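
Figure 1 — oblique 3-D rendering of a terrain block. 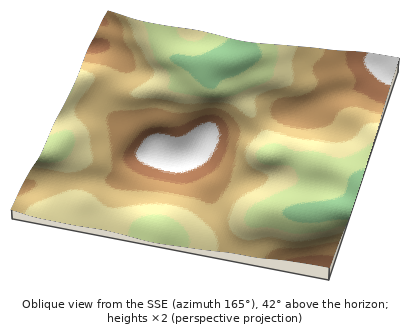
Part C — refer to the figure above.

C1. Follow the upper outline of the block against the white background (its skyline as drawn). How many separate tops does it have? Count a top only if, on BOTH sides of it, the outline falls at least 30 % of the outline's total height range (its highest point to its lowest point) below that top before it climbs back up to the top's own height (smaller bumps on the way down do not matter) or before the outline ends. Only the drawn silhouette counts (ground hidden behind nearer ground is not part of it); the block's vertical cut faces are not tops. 0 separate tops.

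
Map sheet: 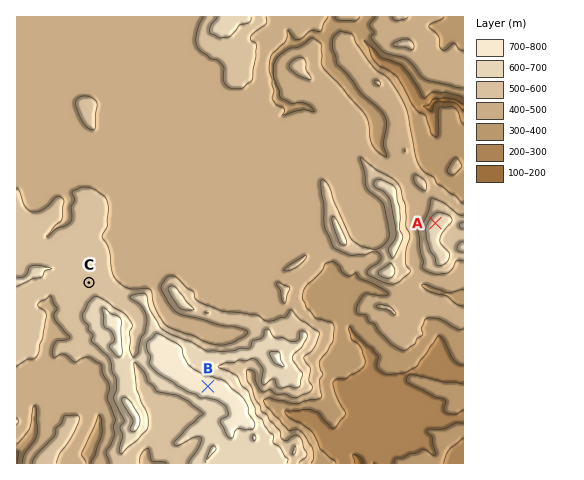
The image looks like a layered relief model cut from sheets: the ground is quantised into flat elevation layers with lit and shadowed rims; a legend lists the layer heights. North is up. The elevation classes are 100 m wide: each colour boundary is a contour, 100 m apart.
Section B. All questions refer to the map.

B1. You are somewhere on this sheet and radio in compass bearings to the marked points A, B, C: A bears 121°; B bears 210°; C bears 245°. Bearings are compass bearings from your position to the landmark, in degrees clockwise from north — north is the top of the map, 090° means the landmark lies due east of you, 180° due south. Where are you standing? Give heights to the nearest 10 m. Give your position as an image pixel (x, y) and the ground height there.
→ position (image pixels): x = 337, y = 165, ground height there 430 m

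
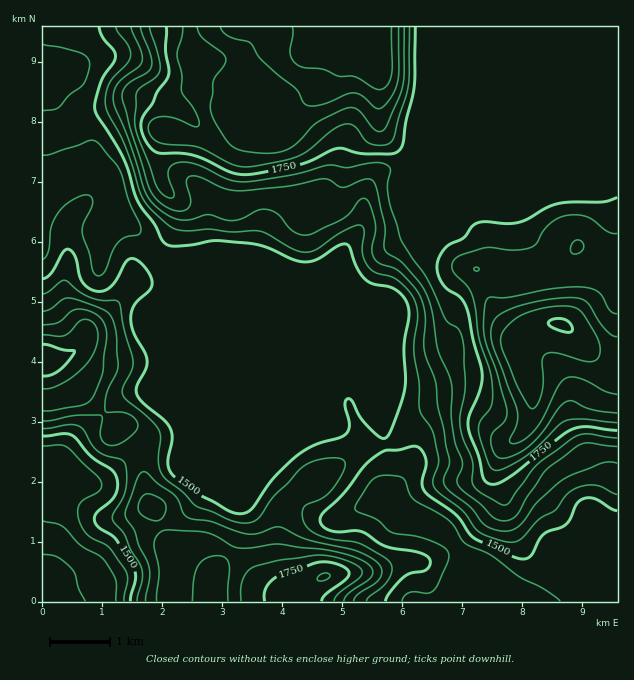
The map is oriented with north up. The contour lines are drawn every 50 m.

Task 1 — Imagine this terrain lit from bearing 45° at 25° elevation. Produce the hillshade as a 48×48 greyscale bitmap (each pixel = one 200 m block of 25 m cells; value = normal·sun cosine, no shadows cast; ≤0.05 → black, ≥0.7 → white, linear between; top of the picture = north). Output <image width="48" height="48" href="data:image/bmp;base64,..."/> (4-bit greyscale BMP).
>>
<image width="48" height="48" href="data:image/bmp;base64,Qk32BAAAAAAAAHYAAAAoAAAAMAAAADAAAAABAAQAAAAAAIAEAAATCwAAEwsAABAAAAAAAAAAAAAAABEREQAiIiIAMzMzAERERABVVVUAZmZmAHd3dwCIiIgAmZmZAKqqqgC7u7sAzMzMAN3d3QDu7u4A////AJiIdkRFeqmGZ4iZmIdmiIeJmZmHVWd4iZiIdkM1eqmGaIiZiIiImYeKmZh1VneImYiHZTIkeamHeZqqqszMyoiamYZEZ4iZmYh2VCEkeZh3mqu7zv//7Kq7qFM1eZmaqXdUQyJGiZmau7vN7//+3LvLhSI2iZmqmXZUQyNYmrvMzLvN7u3dy7upYhJGmYiZmHZVVURoq8ze25q8zLu7upmGISNXmHiZdndnd2V5vN3uuYmqqZqqmYdSESNomImYZYiJmGWL3u3LmImZiImZmHUhESR5mJmGVImZhlWd/9uZmIiIeJmZh2QyM0V5mZh1VZmHZEat/amZmYiImamYd2ZVVUVomYh2Z4h0M0esypmZmZmJqqqYd3ZVUyNWeIiId2ZCJGibupmZmZmZqqqpiHZUMhNWd3eHZUQzRnibupmZmZmZmqmZmHZDISV3eIdkM0Q0Z5q92pmZmZmZmYiamHZTI1iHeJdTIlVFeb3uuZmZmZmZmHiqmHZURXhleZdTNGZnms7rmZmZmZmZmImqmHZVVnZDaahlVnd5q7y5mZmZmZmZmImpiGZlVmQjeqh2ZneJqqqpmZmZmZmZmZmph2VVVlIUiqhmZ4iZq7uqmZmZmZmZmZmZh1RFZjAWmpdmeLuZq8zKmZmZmZmZmZmZh0RFZRA3mYZnmtyqvN3JmZmZmZmZmZmZh1RWZAFYiGZ6vMua3e25mZmZmZmZmZmZl1RFYxR4h3is3bmc7tyZmZmZmZmZmZmZmFM1YzaJmarO3Jm+/sqYmZmZmZmZmZmZh0EkU0iqu8zey5rf66mZmZmZmZmZmZmHdBAkVGmqu8zcupreyYmqmZmZmZmZmZhlQgA1RHmZmaq7qYm8qIm7mZmZmZiHeIdDMhNFVpmZmZmZmXi8qIq5iIiIiIZUZ4UzMzV3iaqqqpiJmWi7qJqnZnd2ZlM0Z3VEVWiImqu6qYiJqnirqZl1VVVUVURWeHZlVXiImaqqmIibu3iqmZdCI1ZVZmZ4iHdlRXiJmaqqmZq8u3iZmYUQFHd3h3eIiIh0NXiaqaqqmau8uomaqXIASal3d2d4d4h0RoqpmZmZmau7qZmZmVACm6dURFVmd3d1V6qZmZmZmZmZmZmZmEAFqnQiI0RVZmZmaJmZmZmZmZmZmYiIhiAFdjISRURFZmZlV4mZmZmZmZmZmXiIdBADQzNFZmZnd3ZUR5mZmZmZmZmZmZiIYwADVndmZniIiHZUarmZmZmZmZmZmamHUwAmq6dWeJqYiHZVi7qZmZmZmZmZmamHUhJpuoVYmqmHd3ZFm7qZmZmZmZmZmZmIUzV4h2Z5qZh2d3ZVirqZmZmZmZmZmZmYZFeId2eIiYdmd3ZVi8uZmZmZmZmZmZmYdnmYZniIiHVWd3ZWnNyZmZmZmZmZmZmYd4h1RXiIh2Vnd3dnreyZmZmZmZmZmZiIdmUyNnh2d2Z4iIh4vuyZmZmZmZmZmYiHZUMiVnZWd3eIiIiJvuyZmZmZmZmZmYh3ZEIkZmVWeIeIiIiJvuyZmZmZmZmZmQ=="/>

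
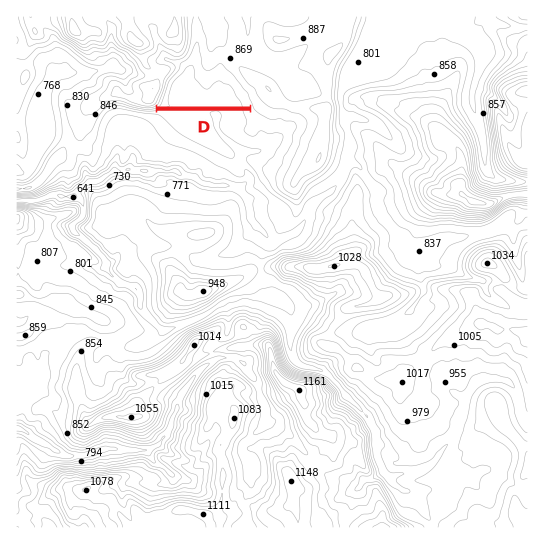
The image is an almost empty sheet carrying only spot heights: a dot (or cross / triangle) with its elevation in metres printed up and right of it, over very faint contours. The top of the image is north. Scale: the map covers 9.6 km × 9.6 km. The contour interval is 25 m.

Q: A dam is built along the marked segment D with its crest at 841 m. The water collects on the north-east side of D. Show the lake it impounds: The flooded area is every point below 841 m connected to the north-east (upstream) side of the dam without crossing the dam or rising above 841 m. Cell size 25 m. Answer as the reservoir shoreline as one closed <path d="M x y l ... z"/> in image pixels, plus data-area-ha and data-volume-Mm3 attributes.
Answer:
<path d="M195 52l-14 14-1 5-11 11-5 16 0 4-3 4 88 1 0-2-4-10-16-20-10-6-8 7-5 1-6-6-1-14-4-5z" data-area-ha="94" data-volume-Mm3="19.22"/>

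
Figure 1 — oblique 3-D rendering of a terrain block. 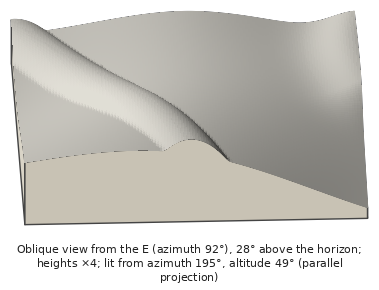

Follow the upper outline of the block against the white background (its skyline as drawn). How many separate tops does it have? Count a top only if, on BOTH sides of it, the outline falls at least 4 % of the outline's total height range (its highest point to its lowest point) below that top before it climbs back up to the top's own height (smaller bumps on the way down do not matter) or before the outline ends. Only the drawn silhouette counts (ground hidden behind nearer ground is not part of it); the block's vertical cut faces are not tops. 2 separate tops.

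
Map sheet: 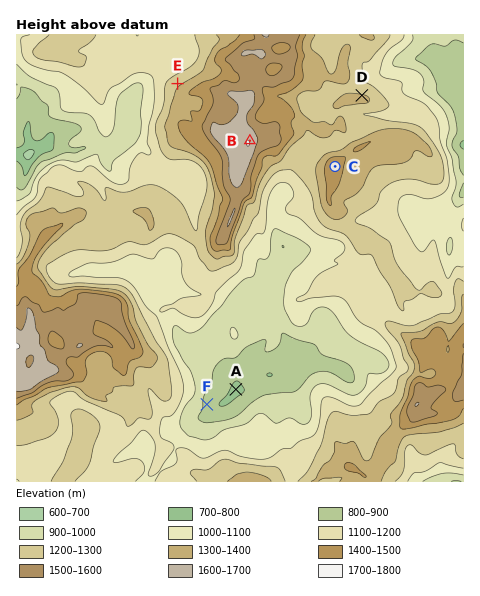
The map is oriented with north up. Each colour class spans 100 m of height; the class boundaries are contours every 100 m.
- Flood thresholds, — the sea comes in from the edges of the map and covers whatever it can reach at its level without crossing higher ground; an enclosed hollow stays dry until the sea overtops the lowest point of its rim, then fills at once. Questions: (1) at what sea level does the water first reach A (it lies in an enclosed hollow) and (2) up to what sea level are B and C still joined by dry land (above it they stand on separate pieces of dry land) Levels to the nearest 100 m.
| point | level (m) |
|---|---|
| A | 1100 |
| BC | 1300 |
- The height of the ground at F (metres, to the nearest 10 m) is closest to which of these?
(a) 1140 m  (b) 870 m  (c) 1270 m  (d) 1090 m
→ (b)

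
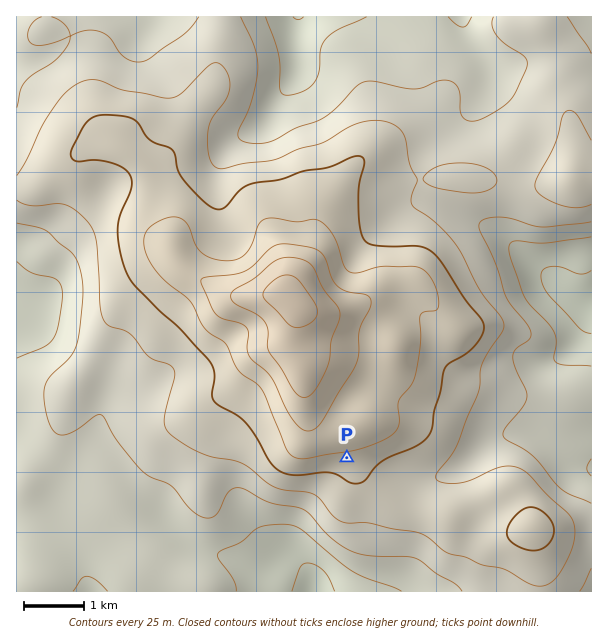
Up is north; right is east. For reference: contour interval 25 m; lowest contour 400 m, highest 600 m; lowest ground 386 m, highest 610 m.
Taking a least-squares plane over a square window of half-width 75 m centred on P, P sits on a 4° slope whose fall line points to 175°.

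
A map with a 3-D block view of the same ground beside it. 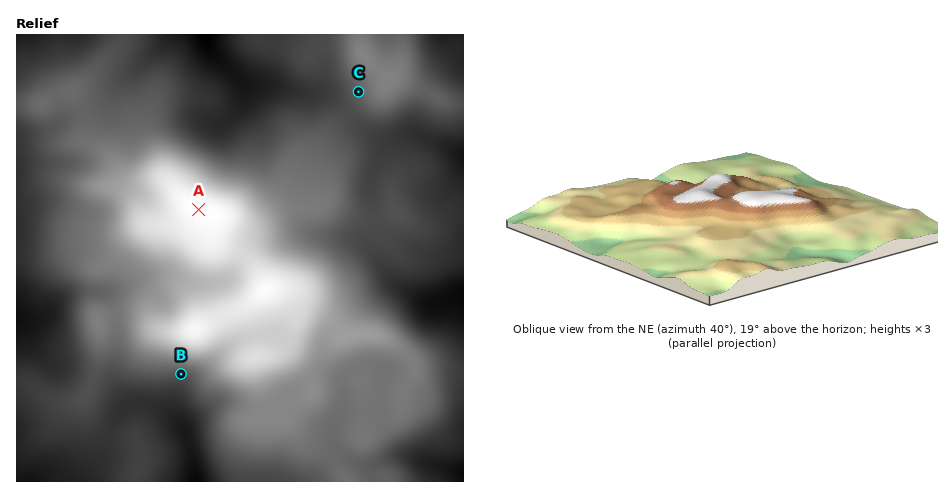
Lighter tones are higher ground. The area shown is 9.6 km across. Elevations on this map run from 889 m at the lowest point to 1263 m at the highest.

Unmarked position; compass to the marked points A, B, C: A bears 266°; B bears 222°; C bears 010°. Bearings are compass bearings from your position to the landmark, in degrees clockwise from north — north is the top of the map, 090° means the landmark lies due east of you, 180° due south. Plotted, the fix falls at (339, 199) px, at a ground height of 1050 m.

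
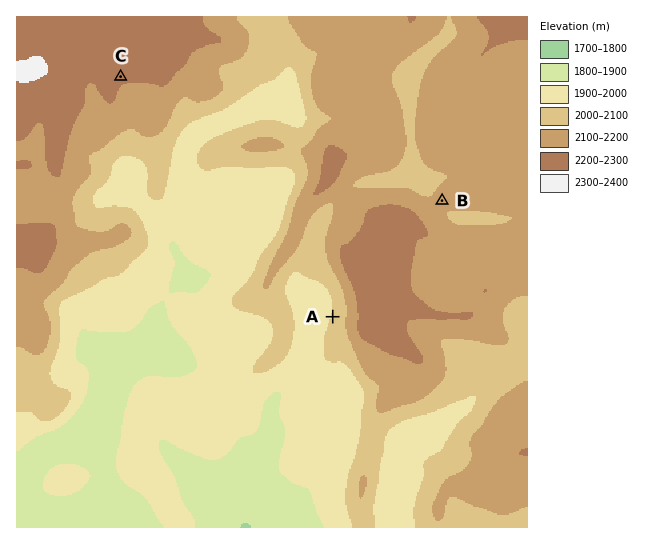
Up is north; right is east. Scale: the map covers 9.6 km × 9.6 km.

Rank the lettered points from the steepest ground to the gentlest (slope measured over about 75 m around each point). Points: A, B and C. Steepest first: A C B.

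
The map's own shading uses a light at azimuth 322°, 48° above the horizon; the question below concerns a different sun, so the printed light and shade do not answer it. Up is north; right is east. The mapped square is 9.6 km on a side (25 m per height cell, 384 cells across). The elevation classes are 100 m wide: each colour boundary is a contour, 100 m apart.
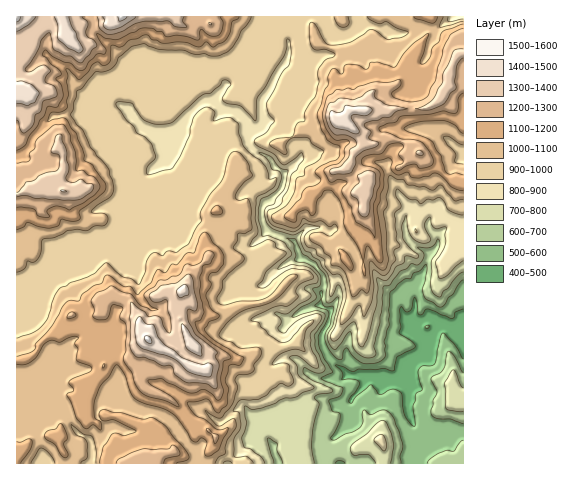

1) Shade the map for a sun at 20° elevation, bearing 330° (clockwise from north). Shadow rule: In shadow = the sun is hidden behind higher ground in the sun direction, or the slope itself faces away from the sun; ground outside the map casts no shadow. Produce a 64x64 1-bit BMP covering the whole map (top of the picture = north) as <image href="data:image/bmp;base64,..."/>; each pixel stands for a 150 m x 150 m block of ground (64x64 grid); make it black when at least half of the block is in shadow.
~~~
<image width="64" height="64" href="data:image/bmp;base64,Qk0+AgAAAAAAAD4AAAAoAAAAQAAAAEAAAAABAAEAAAAAAAACAAATCwAAEwsAAAIAAAAAAAAA////AAAAAADwIAePAAAGAGAAAA+AAAYAIAAAD8AAAAAAIAAH4AAAAAAgAAPgAAAAAAAAAcAAAAQAAAAP+AAADwAADDf8AAADAAAcd/gOAAAAADj/3H8AAAAAAH8B8YAAABgAf4AIDAAADABP4D7+AAAEBA+Q8fwAIAAcB8iP+QAAADgAB59zwAAAMAABPxvAAAAAAAB/PAABAAAAAHu+EAAEAD4GO79RAAwAf/cZv+QADABh/8m//wAEGGA//L//AAAIEAb8/8cAAAA4A/S/xwAAAAQB9D/HAAAAPhD2P+MAAAAeHAY/4wAAABAPMC/gAAAACAfwL/AAAAAAAeAOMAIAAADjoA/wD/wAAGfADwAP/AAAP/AfCB/8AAA38B8gA/wAAHCAPwDH/AAAMAA/AJ/8AAA4AD5ZB/wAADwAPvkAGAAADA4f+AAAAAAUBx/4AQAAAAIHj/AAgAAAAwD9sAAAAAALgPxAAAAAABiAfABgAAAAAA88A2AAAAAAB8AOcAAAAKAHH/44gAAAIAA//j+AAAAAAH//P4AAAwAAA/8fjAAAAAAADR8+ABgQAAAHAH4AABAABwMDf3gACAAAAA/++AAIAAAAQf/8EAAAAABz////BAAAADn///8CAAAAGBf//wAAAAAYB///AAAAAFgP+54AAAAQwCf8BYAAAAhAAfgDgAAADA=="/>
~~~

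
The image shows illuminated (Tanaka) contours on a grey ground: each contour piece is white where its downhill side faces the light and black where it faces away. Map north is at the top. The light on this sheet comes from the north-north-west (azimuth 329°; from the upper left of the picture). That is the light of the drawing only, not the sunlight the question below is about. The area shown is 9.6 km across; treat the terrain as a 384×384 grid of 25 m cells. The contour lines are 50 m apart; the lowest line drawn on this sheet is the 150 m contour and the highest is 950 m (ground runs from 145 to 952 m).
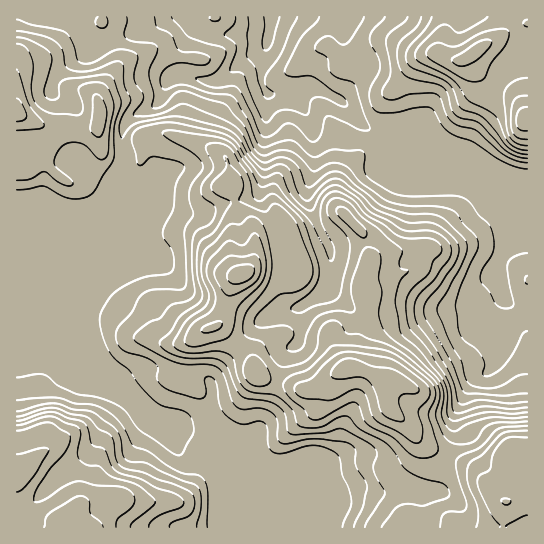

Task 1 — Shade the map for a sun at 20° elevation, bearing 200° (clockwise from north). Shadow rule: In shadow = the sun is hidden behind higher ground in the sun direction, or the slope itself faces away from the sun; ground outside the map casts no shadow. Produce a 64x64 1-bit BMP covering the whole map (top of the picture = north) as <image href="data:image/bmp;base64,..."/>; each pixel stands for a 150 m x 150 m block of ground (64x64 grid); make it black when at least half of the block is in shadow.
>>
<image width="64" height="64" href="data:image/bmp;base64,Qk0+AgAAAAAAAD4AAAAoAAAAQAAAAEAAAAABAAEAAAAAAAACAAATCwAAEwsAAAIAAAAAAAAA////AAAAAAAAAAAAAAAAAAAAAAAAAAAAAAAAAAAAAAAAAAAAAAAAAAAAAAAAAAAAAAcMAAAAAAAADxwAAAAAAAAPGAAAAAAAAAYAAAAAAAAAAAAAAAAAAAAAAAAAAAAAAAAAAAAAAACAAAAAAAAAB/+AAAAAAAAf/8AAAAAAAD9/wAAAAAAAPz/AAAAAAAB/D4AAAAAADH8GAAAAAAA+AQAAAAAAAH4AAAAAAAAA/gAAAAAAACP+AAAAAAAAf/4AAAAAAAAj/gAAAAAAAAD8AAAAAAAAADgAAAAAAAAAAAAAAAAAAAAAAAAAAAAAAAAAAAAAAAAAAAAAAAAAAAAAAAAAAAAAAAAAAAAAAAAAAAAAAAAAAAAAAAAAAAAAAAAAAAAAAAAAAAAAAAAAAAGGAAAAAAAAAw4AAAAAABAfAAAAAAAAOD8AAAAAAAB4f4AAAAAAAHj/AAAAAAAAeP8AAAAAAAAA/gAAAAAABgD4AAAAAAAOAHAAAAAAAB5AAAAAAAAAPwAAAAAAAAD/AAAAAAAAA/8AAAAAAAH//wAAAAAAAf/+AAAAAAAA8B4AAAAAAAAADAAAAAAAAAfAAAAAAAAAD4AAAAAAAcAAAAAAAAAAwAAAAAAAAAAAAAAAAAAAAAAAAAAAAAAAAAAAAAAAAMAAAAAAAAAAwAAAAAAAAAAAAAAAAAAAAA=="/>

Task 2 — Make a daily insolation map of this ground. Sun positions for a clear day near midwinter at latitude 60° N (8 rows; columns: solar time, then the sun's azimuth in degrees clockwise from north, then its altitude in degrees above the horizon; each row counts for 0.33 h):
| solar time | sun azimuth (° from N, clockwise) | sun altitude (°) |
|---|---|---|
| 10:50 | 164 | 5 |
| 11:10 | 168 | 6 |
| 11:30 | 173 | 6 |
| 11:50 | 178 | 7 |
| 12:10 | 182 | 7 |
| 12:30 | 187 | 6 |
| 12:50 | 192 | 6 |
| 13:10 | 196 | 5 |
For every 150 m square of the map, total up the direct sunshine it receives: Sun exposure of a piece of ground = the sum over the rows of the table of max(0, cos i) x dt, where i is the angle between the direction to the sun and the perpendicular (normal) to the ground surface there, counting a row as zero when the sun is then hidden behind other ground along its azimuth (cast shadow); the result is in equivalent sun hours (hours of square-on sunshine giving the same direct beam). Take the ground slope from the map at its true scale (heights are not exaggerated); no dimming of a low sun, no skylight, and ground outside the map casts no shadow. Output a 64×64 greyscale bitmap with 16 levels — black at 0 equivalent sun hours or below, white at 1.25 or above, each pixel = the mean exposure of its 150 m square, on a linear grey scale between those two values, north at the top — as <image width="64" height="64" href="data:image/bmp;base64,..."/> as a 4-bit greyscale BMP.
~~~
<image width="64" height="64" href="data:image/bmp;base64,Qk12CAAAAAAAAHYAAAAoAAAAQAAAAEAAAAABAAQAAAAAAAAIAAATCwAAEwsAABAAAAAAAAAAAAAAABEREQAiIiIAMzMzAERERABVVVUAZmZmAHd3dwCIiIgAmZmZAKqqqgC7u7sAzMzMAN3d3QDu7u4A////ACIjM0QyEkVmZVZmUzMzMzMzMzMzIREREiIjMhESNEVEMhEjREITeJmaqql1MzMzMzMzMzMRAAARESMhAANGiHZTAAAjQ0V3d4iZh1QzMzMzMzMzMyEREQAAEQAAJGd3d3UQAAEiIjQzIiIhIzMzMzMzMzMzMzIRAAARAAFndjI1h0EAAAAAAAAAAAACMzMzMzMzMzNUMiMyETMhFXdTEBKJdBAAAAAAAAAAAAEjMzMzMzMzNFVEV3ZVZlRWZSABEliXMQAAAAAAAAAAACMzMzMzMzM0RWZ2VWd2ZmUyACMzE2hzEAAAAAAAAAABNDMzMzMzMzRFVUIkV3dmUxACREQAJocwAAAAAAAAAAI0MzM1d1QzRVQzIiR4mGUxAANVRAADZ3IAAAAAAAAAEjMzM0eruXeJdURFZ5qXUgAAACREEBETVRAAAAAAAAASMzMzRXve7duoiZmaqHUgAAAAAREBIhATMAAAAAAAABI0RWVDR7//+6q83cunUxAAAAAAAAAAAAAAAAAAAAABI0Vnh2Q0e+/rmavN3JYyEAAAAAAAAAAAAAAAAAAAABI0RXiYh2RWisy4d5qoQhEQAAAAAAAAAAAAAAAAAAABI0VFeJqqmHdnnMllZ2MSRUAAAAAAAAAAAAAAAAAAABRWdURorNy7u5dpuoZVMjaJggAAAAAAAAAAAAAAAAACVndlRFi+/bqqmHeKl2VFaIdSAAAAAAAAAAAAAAAAACRWVUM0aL3bdTIkZ4mpdVVUIQAAAAAAAAAAAAAAAAABMzMzNFZ4mYUgAAE3ialjIhAAAAAAAAAAAAAAAAAAABIiNGZ4mYZDIQAAAAJXdSAAAAAAAAAAAAAQAAAAAAACREV6ze7clBAAAAAAAAEQAAAAAAAAAAAAABEAAAAAACV4m97//+yVEAAAAAAAAAAAAAAAAAAAAAAAEQAAAAACV4mpmazd24UQAQAAAAAAAAAAAAAAAAAAAAERAAAAASNEVUIRJIq7hAABIQAAAAAAAAAAAAAAAAAAAREAAAABIiEREAABNomEEAARAAAAAAAAAAAAAAAAAAABEQAAABIiEAAQAAAAE1UwAAAAAAAAAAAAAAAAAAAAAAAREAABIiEQAREQAAAAJWMQAAAAAAAAAAAAAAAAAAAAABEQAAESIhERERAAAAFGiHQxAAAAAAAAAAAAAAAAAAABEQAAAREiIhEQAAAABHiphlVSAAAAAAAAAAAAAAAAARMhERERESIRAAAAAAA3m8ynVYhAAAAAAAABEhEQAAABEyEREiISIhAAAAAAA5iK3bdTRnIAAAAAABIzMiEAAAESIiMzIiIiIQAAAAAmZDR5hkMjUwAAAREAEkVEIgAAEREiMzIiIjMzIQAAATMQAAE0QzMhAAABIhESI1VCEAARACIiIiIjMzMzIAASMQAAABIzQxAAABEjMiIjVUMhARAAIiMzIiIzMzMzIiMgAAAAASMyAAABIREiIjRDMiIREAAzMzMzISMzMzMzMxAAAAARIzEAEhJDIQAAARAAERERADMzMzMyEiMzMzMyAAAAAAEjMQAjV3UgAAAAAAAAERERMzMzMzMiMzIiIiEAAAAAATRBADaZUQAAAAAAAAABERIzMzNDMzMzMiIhEQAAAAABVRAASaUAAAAAAAAAABEREjMzRWZUMjMzIiIiIAAAAAAhAAA1MAAAAAAAAAABERESRERWiZhTIzMyIjNDIQAAAAAAABAAAAAAAAAAAAERESJ3Znmql2MjMzMjIzVlMAAAAAAAAAAAAAAAAAAAASIiIrupqpdmZCJEMzIhEkRCAAAAAAAAAAAAAAAAAAARIiIiu6qGISRmMkVDMhAAAAEAAAAAAAAAAAAAAAAAABEiIzNmZkEBNHhSRUQzIQAAAAAAAAAAAAAAAAAAAAABEiNFeVRVMRM1iXM1RFVEMyIQAAAAAAAAAAAAAAAAAAESNYv/M0VVQ1eHQzRVZ3d2UxAAAAAAAAAAAAAAAAAAEiRYv/8SNGeIiGQkVmZ3d1MQAAAAAAAAAAAAAAAAAAAjRXrf/0RVV6qYZDNFZ3ZDEAAAAAAAAAAAAAAAAAAAEkVnms3+mYZEVVZlMAAiIQAAAAAAAAAAAAAAAAAAAAATV4mamKvKYxEAA1ViAAAAAAAAAAAAAAAAAAAAAAAAASSKu7p0V3MAAAACNYYAAAAAAAAAAAAAAAAAAAAAABESNYrNuGMhEAAAACMiVzAAAAAAAAAAAAAAAAAAAAE0RERFabyXUwAAAAADUxESIAAAAAAAAAAAAAAAAAAAFFZnd3VXiHZSAAEAADQxABAAAAAAAAAAAAAAAAAAAAABNXiJmIh2VTEAEiEBEAAAEQAAAAAAAAAAAAAAAAAAAAADaJrNynZUMQAjMyAAAAATIAAAAAAAAAAAAAAAAAAAABN6ve/rhlQyECI0QQAAAAMyAAAAAAAAAAAAABEQAAERJIvO7bqYZDIhIiMyAAAAASMQAAAAAAAAAAAAERAAEiJEV5qnRGiGQiIBABEAAAAAARAAAAAAAAAAAAAREQAjNEMRIiAAFIhjMwAAAAAAAAAAAAAAAAAAAAAAAAERABI0MQAAAAAAJWQzAAAAAAAAAAAAAAAAAAAAAAAAAAAAESIQAAAAAAAAFEQAAAAAAAEQAAAAAAAAAAAAAAAAABEAAAAAAAAAAAABNQAAABEAEiIiEQAAAAAAAAAAAAABIhEQAAAAAAAAAAAS"/>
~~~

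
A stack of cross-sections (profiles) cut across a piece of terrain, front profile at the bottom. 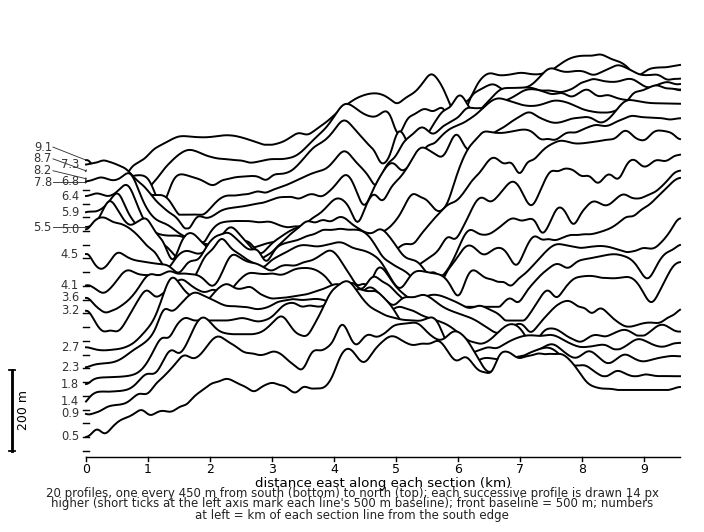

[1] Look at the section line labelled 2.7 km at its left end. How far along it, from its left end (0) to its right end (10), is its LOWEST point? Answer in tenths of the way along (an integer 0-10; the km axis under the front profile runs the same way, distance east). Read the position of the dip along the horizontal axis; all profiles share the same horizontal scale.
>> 0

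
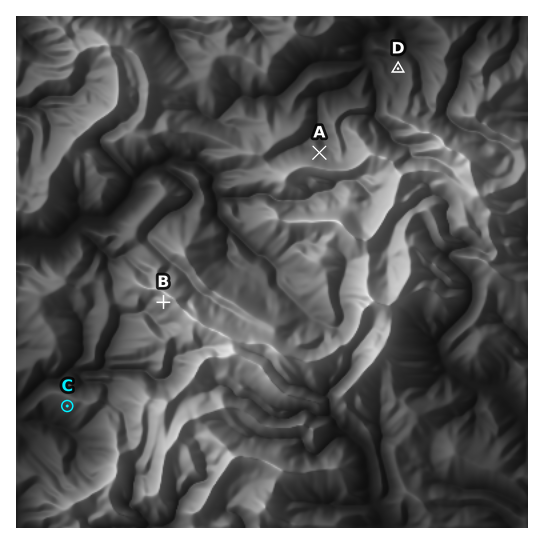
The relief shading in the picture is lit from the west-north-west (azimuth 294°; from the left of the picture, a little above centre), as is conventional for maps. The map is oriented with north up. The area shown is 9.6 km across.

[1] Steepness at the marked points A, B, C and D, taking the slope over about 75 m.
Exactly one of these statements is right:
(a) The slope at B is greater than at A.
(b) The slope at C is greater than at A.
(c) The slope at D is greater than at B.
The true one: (a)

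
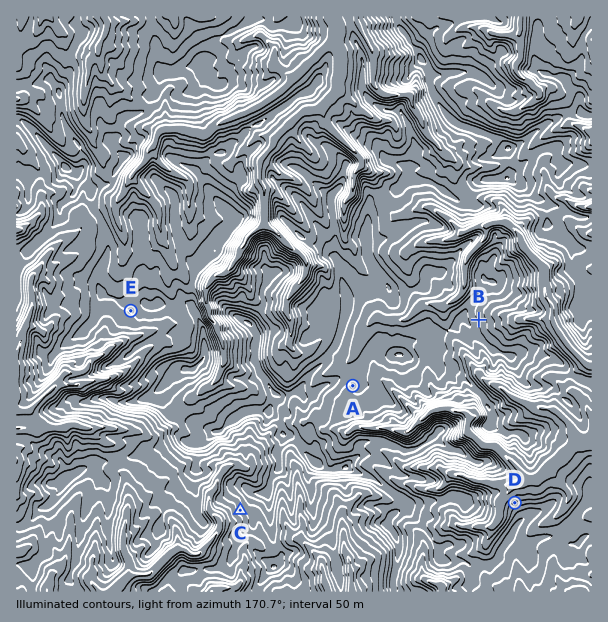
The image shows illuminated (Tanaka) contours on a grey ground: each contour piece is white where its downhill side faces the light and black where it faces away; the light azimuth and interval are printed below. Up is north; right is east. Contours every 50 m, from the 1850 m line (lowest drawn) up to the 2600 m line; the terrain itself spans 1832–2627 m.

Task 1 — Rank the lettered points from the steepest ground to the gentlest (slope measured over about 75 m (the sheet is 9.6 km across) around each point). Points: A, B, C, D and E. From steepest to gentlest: D C B E A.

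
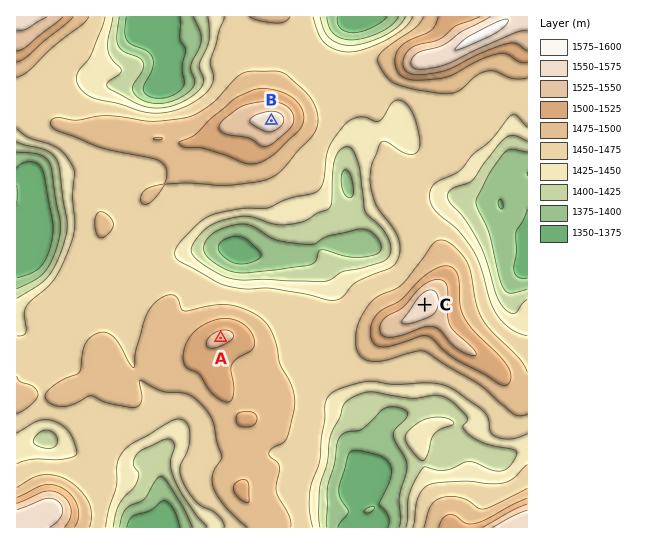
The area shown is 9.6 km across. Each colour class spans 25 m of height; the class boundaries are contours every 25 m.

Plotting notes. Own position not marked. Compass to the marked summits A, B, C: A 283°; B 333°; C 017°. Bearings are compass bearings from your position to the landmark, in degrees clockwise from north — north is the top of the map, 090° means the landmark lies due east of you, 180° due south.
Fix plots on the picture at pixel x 402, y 379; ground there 1455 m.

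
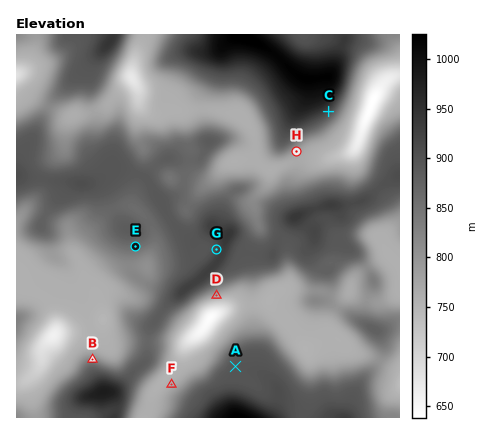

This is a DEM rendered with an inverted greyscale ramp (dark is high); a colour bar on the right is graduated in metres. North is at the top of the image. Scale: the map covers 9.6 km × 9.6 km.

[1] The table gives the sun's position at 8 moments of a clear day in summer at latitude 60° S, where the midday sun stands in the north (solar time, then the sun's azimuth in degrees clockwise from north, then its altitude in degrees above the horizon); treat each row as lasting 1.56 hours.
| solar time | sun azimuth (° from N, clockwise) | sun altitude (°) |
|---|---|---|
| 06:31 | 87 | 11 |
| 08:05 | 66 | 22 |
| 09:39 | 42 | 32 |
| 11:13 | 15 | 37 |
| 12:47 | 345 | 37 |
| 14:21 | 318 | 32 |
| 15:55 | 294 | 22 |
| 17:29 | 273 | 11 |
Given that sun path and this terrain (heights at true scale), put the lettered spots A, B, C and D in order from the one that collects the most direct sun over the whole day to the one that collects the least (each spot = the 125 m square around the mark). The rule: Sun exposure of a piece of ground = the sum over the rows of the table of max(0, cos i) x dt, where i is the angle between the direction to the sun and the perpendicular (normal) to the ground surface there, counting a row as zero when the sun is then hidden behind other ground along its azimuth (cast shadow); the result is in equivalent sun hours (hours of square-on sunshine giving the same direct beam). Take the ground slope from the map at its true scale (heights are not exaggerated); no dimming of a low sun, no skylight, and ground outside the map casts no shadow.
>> B > A > C > D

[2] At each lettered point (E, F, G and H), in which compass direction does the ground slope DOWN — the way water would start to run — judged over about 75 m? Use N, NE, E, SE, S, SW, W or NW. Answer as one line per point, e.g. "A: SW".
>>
E: S
F: NW
G: W
H: SE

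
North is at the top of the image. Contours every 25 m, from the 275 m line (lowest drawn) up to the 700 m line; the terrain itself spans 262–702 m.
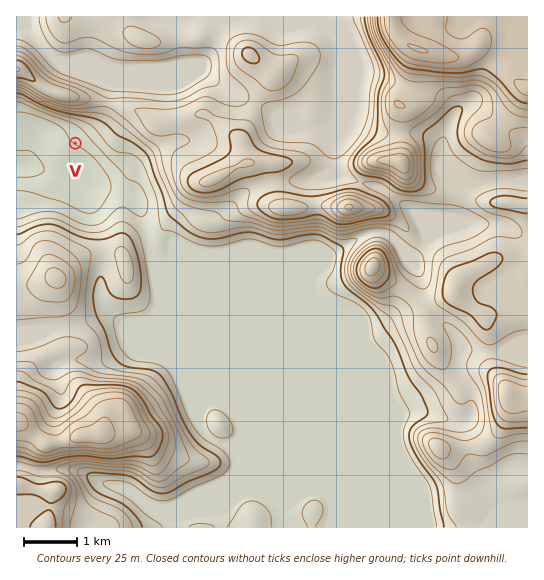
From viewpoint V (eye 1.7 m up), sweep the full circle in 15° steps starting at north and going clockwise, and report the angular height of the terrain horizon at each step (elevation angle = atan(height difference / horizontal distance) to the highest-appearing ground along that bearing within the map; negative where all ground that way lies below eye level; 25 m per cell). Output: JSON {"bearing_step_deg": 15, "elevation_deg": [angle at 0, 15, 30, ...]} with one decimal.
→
{"bearing_step_deg": 15, "elevation_deg": [12.3, 10.7, 8.8, 7.5, 7.1, 6.4, 4.8, 5.1, 2.9, 1.2, 2.1, 2.5, 3.4, 3.9, 2.5, 0.2, -1.3, -1.8, -1.2, -0.8, 0.1, 5.2, 9.7, 12.2]}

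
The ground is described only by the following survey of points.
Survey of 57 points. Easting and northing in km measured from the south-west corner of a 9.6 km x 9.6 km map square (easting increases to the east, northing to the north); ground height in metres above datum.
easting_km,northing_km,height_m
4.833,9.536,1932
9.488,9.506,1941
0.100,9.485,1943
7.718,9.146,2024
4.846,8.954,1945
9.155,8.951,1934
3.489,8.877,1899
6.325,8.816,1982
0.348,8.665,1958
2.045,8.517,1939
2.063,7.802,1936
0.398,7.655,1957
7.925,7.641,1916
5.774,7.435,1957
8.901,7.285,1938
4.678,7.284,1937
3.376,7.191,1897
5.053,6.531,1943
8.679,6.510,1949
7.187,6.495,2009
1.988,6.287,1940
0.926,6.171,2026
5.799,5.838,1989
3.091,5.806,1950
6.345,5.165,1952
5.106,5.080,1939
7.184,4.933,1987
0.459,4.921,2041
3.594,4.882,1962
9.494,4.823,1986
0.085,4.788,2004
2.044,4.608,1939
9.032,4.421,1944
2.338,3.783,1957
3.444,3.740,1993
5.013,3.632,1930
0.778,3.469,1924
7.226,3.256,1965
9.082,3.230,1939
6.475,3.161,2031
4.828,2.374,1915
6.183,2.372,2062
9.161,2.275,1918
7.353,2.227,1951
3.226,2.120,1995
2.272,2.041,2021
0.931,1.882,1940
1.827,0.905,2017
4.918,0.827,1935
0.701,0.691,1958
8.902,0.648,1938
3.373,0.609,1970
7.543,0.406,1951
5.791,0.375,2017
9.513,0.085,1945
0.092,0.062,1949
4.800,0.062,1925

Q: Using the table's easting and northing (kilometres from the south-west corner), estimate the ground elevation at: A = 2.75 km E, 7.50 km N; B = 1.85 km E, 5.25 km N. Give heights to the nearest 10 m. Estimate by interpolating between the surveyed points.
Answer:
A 1920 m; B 1940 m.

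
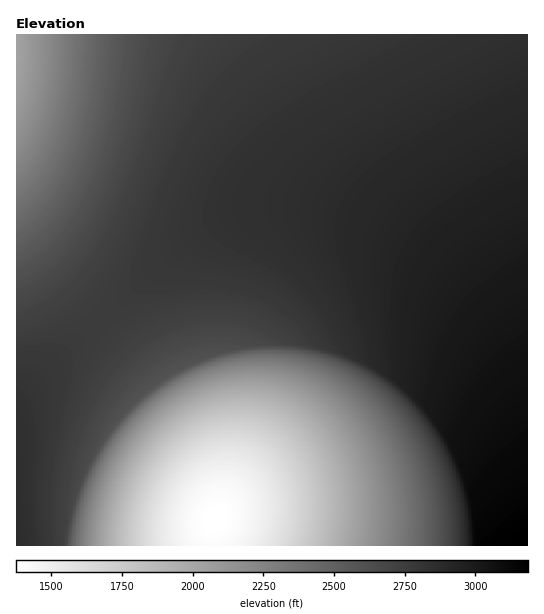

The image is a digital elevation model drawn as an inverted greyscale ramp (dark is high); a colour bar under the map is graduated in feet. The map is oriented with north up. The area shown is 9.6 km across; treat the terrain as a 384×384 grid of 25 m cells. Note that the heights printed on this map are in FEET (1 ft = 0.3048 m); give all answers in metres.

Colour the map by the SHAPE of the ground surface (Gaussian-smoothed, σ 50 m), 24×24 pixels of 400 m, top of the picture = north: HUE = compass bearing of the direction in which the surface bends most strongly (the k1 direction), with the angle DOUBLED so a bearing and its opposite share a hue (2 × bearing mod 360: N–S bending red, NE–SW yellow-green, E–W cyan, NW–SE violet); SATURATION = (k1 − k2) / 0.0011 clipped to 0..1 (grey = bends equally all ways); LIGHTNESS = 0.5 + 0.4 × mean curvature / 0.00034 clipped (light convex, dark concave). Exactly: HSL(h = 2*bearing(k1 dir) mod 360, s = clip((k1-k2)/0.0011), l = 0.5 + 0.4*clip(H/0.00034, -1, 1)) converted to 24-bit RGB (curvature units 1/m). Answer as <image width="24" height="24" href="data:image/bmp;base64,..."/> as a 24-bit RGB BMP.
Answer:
<image width="24" height="24" href="data:image/bmp;base64,Qk32BgAAAAAAADYAAAAoAAAAGAAAABgAAAABABgAAAAAAMAGAAATCwAAEwsAAAAAAAAAAAAAiId+iol+/9+RQ09fZGttZ25tZWxsY2prY2lrZWlsaWxtbnBvdXRyenh0fnp2gHx3gHx3fXl3eXV3bmt0OzVa9v+3gYGAgICAiIV/iIV+/+bMJDhHYWprZ21tZmtsY2lrY2lqZGlrZ2xtbG9ucnRweXlzfXx1f312f3x3fXl3eXR2b2hzLyJI7//MgYGAgYCAiIR/iIN++t/RF0hcWWZoZmxsZmtsZGlrY2lqY2prZm1sanBtb3NudXhxe3x0fn51fnx2fHl1eHJ0bmJxKBM75vzPgYGAgYCAiIKAiIJ/nomC/52OPFlaYmtrZmtsZWprZGlrZGtsZm5taXBtbXRucnhweHtyfH10fXx1end0dm1xaFFqav8pqMSWgYGAgYGAiIGAiYB/iH5++9DSFG1lU2ViY2trZWpsZGpsZGxtZm9uaXFubHRucHdvdXpxeXtze3pzeHJwcmNrQRw/0P/Mg4OAgYGAgYGAiICAiX+AiX5/j36B/8zaGD0vVmZhYmtqZGxsZW1uZm9uaHFua3RubnZtc3hvd3lwd3Vuc2ZnXz1RTv9om8ydgoKAgYGAgYGAh4CCiX+CiX6BiX2BrYaW/8znFz0lUGNXX2plY2xqZW5rZ3BsaXJrbHRrcXVsdHRqcWdiXz5FA9461PfggoN/gYKAgYGAgIGAh4CDiX+Din+Din6DiX2DqYSd/8z0EoQlMFAwUmRTXGldYWxgZW5iam9ibm1faVxRQiAeQP/W0/jqgYR/gYN/gYKAgYGAgIGAh3+EiH+EiX+Ein6EiX2EiH2FinyK99P47a//EGK5IC0RN0EgRkknPjgcOSoTHsn/zPv/ntLLgIR/gYN/gYN/gYKAgIGAgICAhn6FiH6FiX6Fin6Fin6FiX6Gh32Hg3yGg3yLzbHm38791Mz/ys3/zdn+0OT7lbfHfoaAfoR/f4R/gIN/gIJ/gIF/gIGAgICAhn2Gh36FiX6Fin6Fin6FiX6GiH6HhH2GgHyFfHuEe32Ee3+Ee4KEfISEfISDfYSBfoSAf4SAf4N/gIJ/gIJ/gIF/gIGAgICAhXyFh32FiH6EiX6EiX+FiX+FiH+GhX+Hgn6Gfn2FfH2EfH+EfIGEfYOEfYSDfoSCfoSBf4OAf4OAf4J/gIF/gIF/gICAgICAhHuFhnyEiH2EiX6DiX+EiICEh4CFhoCGg3+FgH6Ffn6EfYCEfYGEfoKEfoSEfoOCf4OBf4OBf4KAf4KAf4F/gIF/gICAgICAg3mEhnuEh32DiH6CiH+CiICDh4CEhoCFhICFgX+Ef3+EfoCEfoGDfoKDfoODf4OCf4KBf4KBf4KAf4GAf4GAf4CAgICAgICAgniDhXqCh3yBiH6BiH+BiICCh4GDhYGEhIGEgoCEgH+Df4CDf4GDf4GDf4KCf4KCf4KBf4GBf4GAf4GAf4CAf4CAgICAgICAgXeChHmBhnyAiH5/iH+AiICAhoGBhYGChIGDgoGDgICDf4CCf4CCf4GCf4GCf4GCf4GBf4GBf4GAf4CAf4CAf4CAgICAgICAgHWAg3l/hnx+iH5+iIB/iIKAhoKBhYGBg4GCgoGCgYCCgICCf4CCf4CBf4GBf4GBf4GBf4GAf4CAf4CAf4CAf4CAgICAgICAf3R+gnh9hXt8iH9+iYJ/iIOAh4OBhYKBg4GBgoGBgYCBgICBgICBf4CBf4CBf4CBf4CBf4CAf4CAf4CAf4CAgICAgICAgICAfXR8gXh8hXx7iIF+iYR/iIWAh4SAhYOBg4KBgoGBgYGBgICBgICBgICBf4CAf4CAf4CAf4CAf4CAf4CAf4CAgICAgICAgICAe3R7gHh6hX57iIN+iYV/iYaAh4WAhYSAg4OAgoGAgYGAgICAgICAgICAgICAf4CAf4CAf4CAf4CAf4CAf4CAgICAgICAgICAenR5f3l5hYB7iIV+iod/iYiAiIaAhYWAhIOAgoKAgYGAgICAgICAgICAgICAgICAf4CAf4CAf4CAf4CAgICAgICAgICAgICAeXR4fnt5hYJ8iId+iol/iYmAiIeAhoWAhISAgoKAgYGAgICAgICAgICAgICAgICAgICAgICAf4CAgICAgICAgICAgICAgICAeHV4fn16hYV8iIl+iop/iYmAh4iAhYaAg4SAgoKAgYGAgICAgICAgICAgICAgICAgICAgICAgICAgICAgICAgICAgICAgICAdnd4fX96g4V8h4l+iIp/iImAhoiAhYWAg4OAgoKAgYGAgICAgICAgICAgICAgICAgICAgICAgICAgICAgICAgICAgICAgICA"/>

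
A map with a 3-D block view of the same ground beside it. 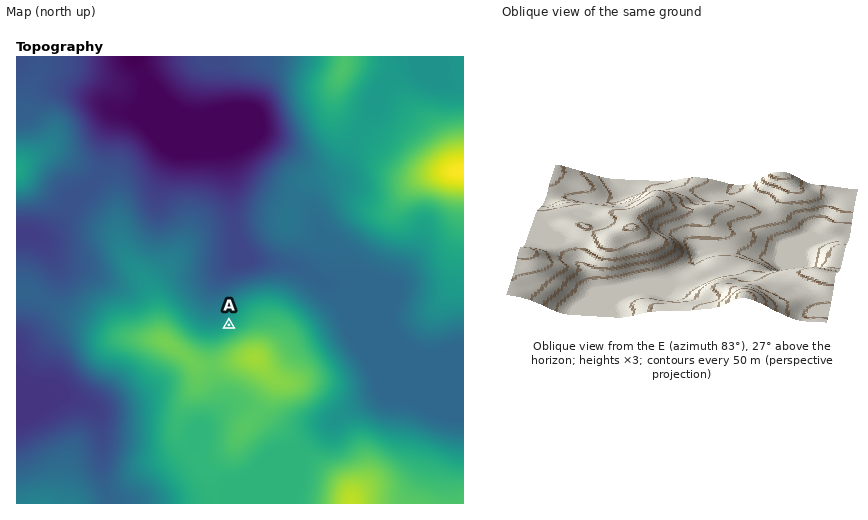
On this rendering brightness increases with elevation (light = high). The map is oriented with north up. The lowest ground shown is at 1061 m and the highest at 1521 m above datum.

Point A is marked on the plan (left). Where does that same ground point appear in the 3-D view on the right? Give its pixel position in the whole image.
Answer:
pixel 657 232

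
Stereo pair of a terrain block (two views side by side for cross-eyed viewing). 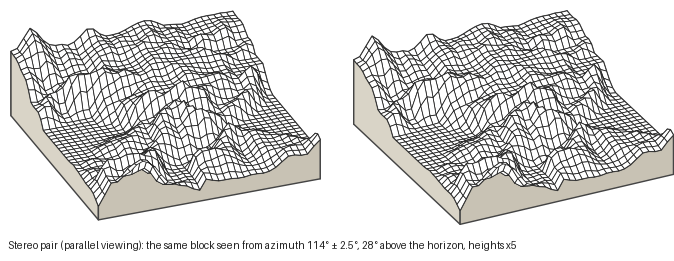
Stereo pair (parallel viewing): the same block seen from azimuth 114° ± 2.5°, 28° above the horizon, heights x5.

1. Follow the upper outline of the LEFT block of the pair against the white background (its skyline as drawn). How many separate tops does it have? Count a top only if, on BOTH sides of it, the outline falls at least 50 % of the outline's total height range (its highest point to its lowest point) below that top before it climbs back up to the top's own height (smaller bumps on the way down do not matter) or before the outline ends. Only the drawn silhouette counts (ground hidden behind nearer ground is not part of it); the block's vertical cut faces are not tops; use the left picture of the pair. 0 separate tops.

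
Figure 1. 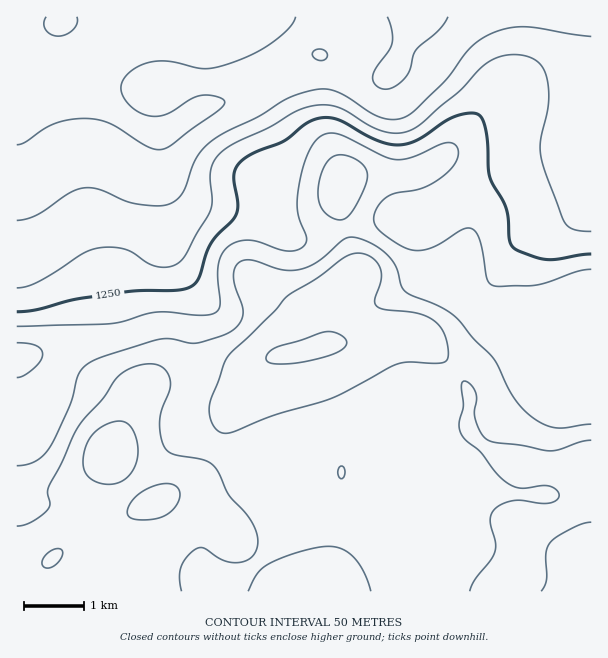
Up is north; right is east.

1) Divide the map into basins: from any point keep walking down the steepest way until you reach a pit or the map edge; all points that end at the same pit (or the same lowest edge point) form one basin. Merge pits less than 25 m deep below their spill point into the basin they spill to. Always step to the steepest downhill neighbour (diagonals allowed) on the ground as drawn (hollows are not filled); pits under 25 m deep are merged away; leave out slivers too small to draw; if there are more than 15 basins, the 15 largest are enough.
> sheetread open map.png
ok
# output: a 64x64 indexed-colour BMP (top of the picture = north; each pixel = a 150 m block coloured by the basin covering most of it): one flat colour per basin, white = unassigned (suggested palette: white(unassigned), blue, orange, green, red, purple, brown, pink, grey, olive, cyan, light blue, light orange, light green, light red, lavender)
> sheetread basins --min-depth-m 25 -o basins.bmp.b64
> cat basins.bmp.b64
<image width="64" height="64" href="data:image/bmp;base64,Qk12CAAAAAAAAHYAAAAoAAAAQAAAAEAAAAABAAQAAAAAAAAIAAATCwAAEwsAABAAAAAAAAAA////ALR3HwAOf/8ALKAsACgn1gC9Z5QAS1aMAMJ34wB/f38AIr28AM++FwDox64AeLv/AIrfmACWmP8A1bDFABERERERERERERERERERERERERERERERERERERERERERERERERERERERERERERERERERERERERERERERERERERERERERERERERERERERERERERERERERERERERERERERERERERERERERERERERERERERERERERERERERERERERERERERERERERERERERERERERERERERERERERERERERERERERERERERERERERERERERERERERERERERERERERERERERERERERERERERERERERERERERERERERERERERERERERERERERERERERERERERERERERERERERERERERERERERERERERERERERERERERERERERERERERERERERERERERERERERERERERERERERERERERERERERERERERERERERERERERERERERERERERERERERERERERERERERERERERERERERERERERERERERERERERERERERERERERERERERERERERERERERERERERERERERERERERERERERERERERERERERERERERERERERERERERERERERERERERERERERERERERERERERERERERERERERERERERERERERERERERERERERERERERERERERERERERERERERERERERERERERERERERERERERERERERERERERERERERERERERERERERERERERERERERERERERERERERERERERERERERERERERERERERERERERERERERERERERERERERERERERERERERERERERERERERERERERERERERERERERERERERERERERERERERERERERERERERERERERERERERERERERERERERERERERERERERERERERERERERERERERERERERERERERERERERERERERERERERERERERERERERERERERERERERERERERERERERERERERERERERERERERERERERERERERERERERERERERERERERERERERERERERERERERERERERERERERERERERERERERERERERERERERERERERERERERERERERERERERERERERERERERERERERERERERERERERERERERERERERERERERERERERERERERERERERERERERERERERERERERERERERERERERERERERERERERERERERERERERERERERERERERERERERERERERERERERERERERERERERERERERERERERERERERERERERERERERERERERERERERERERERERERERERERERERERERERERERERERERERERERERERERERERERERERERERERERERERERERERERERERERERERERERERERERERERERERERERERERERERERERERERERERERERERERERERERERERERERERERERERERERERERERERERERERERERERERERERERERERERERERERERERERERERERERERERERERERERERERERERERERERERERERERERERERERERERERERERERERERERERERERERERERERERERERERERERERERERERERERERERERERERERERERERERERERERERERERERERERERERERERERERERERERERERERERERERERERERERERERERERERERERERERERERERERERERERERERERERERERERERERERERERERERERERERERERERERERERERERERERERERERERERERERERERERERERERERERERERERERERERERERERERERERERERERERERERERERERERERERERERERERERERERERERERERERERERERERERERERERERERERERERERERERERERERERERERERERERERERERERERERERERERERERERERERERERERERERERERIiIiIREREREREREREREREREREREREREREREREREREREiIiIiIhEREREREREREREREREREREREREREREREREREiIiIiIiIhERERERERERERERERERERERERERERERERESIiIiIiIiIRERERERERERERERERERERERERERERERERIiIiIiIiIiERERERERERERERERERERERERERERERERIiIiIiIiIiIREREREREREREREREREREREREREREREREiIiIiIiIiIiERERERERERERERERERERERERERERERESIiIiIiIiIiIhERERERERERERERERERERERERERERERIiIiIiIiIiIiIREREREREREREREREREREREREREREREiIiIiIiIiIiIhERERERERERERERERERERERERERERESIiIiIiIiIiIiIhERERERERERERERERERERERERERERIiIiIiIiIiIiIiIREREREREREREREREREREREREREREiIiIiIiIiIiIiIhERERERERERERERERERERERERERESIiIiIiIiIiIiIiERERERERERERERERERERERERERERIiIiIiIiIiIiIiIRERERERERERERERERERERERERERESIiIiIiIiIiIiIiERERERERERERERERERERERERERERIiIiIiIiIiIiIiIREREREREREREREREREREREREREREiIiIiIiIiIiIiIhERER"/>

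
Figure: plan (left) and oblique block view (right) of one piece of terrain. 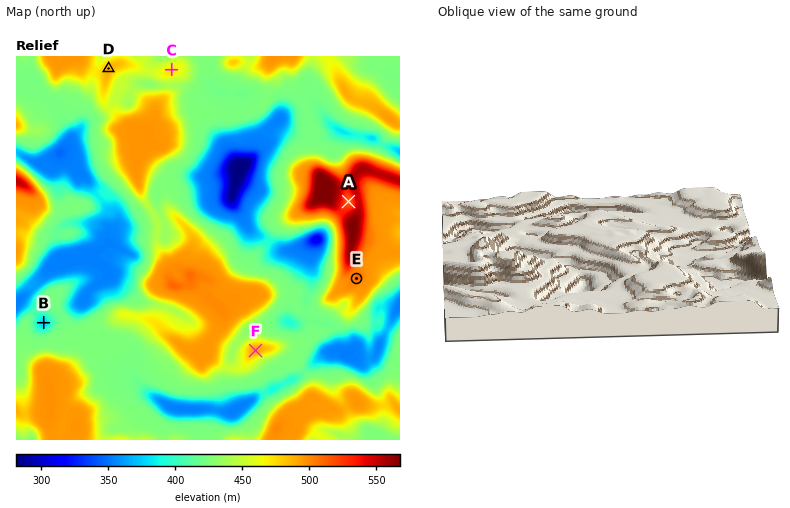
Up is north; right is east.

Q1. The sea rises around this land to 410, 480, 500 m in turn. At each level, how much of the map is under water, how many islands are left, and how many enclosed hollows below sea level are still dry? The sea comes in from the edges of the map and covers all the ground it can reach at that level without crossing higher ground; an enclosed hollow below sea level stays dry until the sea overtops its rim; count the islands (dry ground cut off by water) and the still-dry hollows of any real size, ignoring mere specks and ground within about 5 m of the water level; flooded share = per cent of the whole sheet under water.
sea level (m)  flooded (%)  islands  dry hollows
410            13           0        3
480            77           4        0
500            95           1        0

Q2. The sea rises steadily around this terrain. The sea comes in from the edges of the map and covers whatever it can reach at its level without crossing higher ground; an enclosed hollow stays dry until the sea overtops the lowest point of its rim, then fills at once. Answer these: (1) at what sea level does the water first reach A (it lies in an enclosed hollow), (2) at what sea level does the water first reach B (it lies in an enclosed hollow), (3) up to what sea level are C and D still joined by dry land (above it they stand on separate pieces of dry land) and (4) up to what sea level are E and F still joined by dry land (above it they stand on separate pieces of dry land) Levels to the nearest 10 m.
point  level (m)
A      530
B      410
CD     450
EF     420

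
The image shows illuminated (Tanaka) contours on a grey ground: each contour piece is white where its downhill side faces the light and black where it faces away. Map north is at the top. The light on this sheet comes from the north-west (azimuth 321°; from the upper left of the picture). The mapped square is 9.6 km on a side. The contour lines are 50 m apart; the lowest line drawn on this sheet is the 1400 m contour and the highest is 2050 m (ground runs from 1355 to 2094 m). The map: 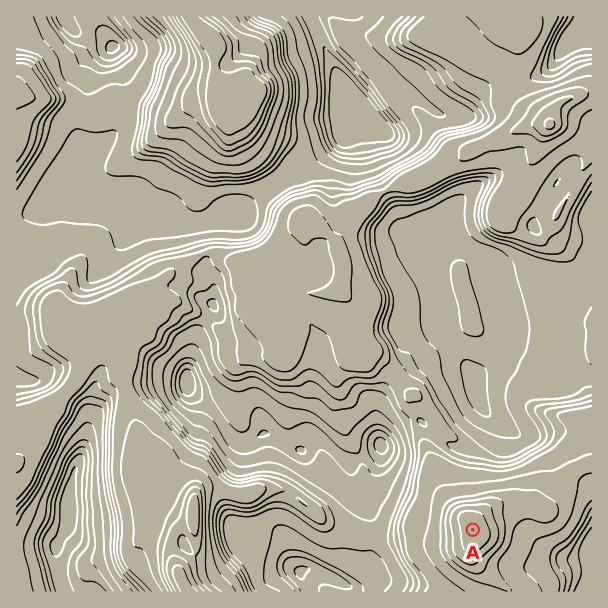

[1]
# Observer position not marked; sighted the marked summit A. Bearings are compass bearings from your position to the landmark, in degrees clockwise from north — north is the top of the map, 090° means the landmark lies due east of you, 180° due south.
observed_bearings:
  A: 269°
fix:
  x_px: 578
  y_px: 528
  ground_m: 1770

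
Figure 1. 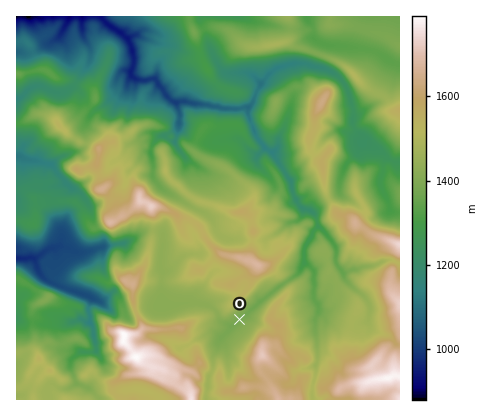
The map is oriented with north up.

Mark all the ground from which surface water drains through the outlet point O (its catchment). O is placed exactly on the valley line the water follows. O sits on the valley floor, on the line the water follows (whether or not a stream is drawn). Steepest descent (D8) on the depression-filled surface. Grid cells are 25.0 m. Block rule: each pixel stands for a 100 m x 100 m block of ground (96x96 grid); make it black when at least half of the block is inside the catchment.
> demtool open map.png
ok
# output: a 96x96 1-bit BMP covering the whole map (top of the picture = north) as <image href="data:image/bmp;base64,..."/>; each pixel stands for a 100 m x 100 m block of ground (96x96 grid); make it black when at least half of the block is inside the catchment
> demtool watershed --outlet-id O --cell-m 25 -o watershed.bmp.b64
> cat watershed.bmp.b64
<image width="96" height="96" href="data:image/bmp;base64,Qk2+BAAAAAAAAD4AAAAoAAAAYAAAAGAAAAABAAEAAAAAAIAEAAATCwAAEwsAAAIAAAAAAAAA////AAAAAAAAAAAAAAAAAAAAAAAAAAAAAAAAAAAAAAAAAAAAAAAPAAAAAAAAAAAAAAAf/wAAAAAAAAAAAAAf/gAAAAAAAAAAAAAf/AAAAAAAAAAAAAA//AAAAAAAAAAABzD/+AAAAAAAAAAAP/n/+AAAAAAAAAAB////+AAAAAAAAAAD////+AAAAAAAAAAH/////AAAAAAAAAAH/////AAAAAAAAAAP/////AAAAAAAAAAf////+AAAAAAAAAAf////8AAAAAAAAAAH////4AAAAAAAAAAB////wAAAAAAAAAAB////gAAAAAAAAAAB////AAAAAAAAAAAB///+AAAAAAAAAAAD///8AAAAAAAAAAAD///4AAAAAAAAAAAD///8AAAAAAAAAAAH///+AAAAAAAAAAAH////AAAAAAAAAAAH////gAAAAAAAAAAH////wAAAAAAAAAAH////wAAAAAAAAAAH////4AAAAAAAAAAD////4AAAAAAAAAAB////4AAAAAAAAAAB////8AAAAAAAAAAA////8AAAAAAAAAAA////4AAAAAAAAAAAf///AAAAAAAAAAAAf//wAAAAAAAAAAAAf//AAAAAAAAAAAAAf/+AAAAAAAAAAAAAP/8AAAAAAAAAAAAAP/4AAAAAAAAAAAAAP/4AAAAAAAAAAAAAP/wAAAAAAAAAAAAAP/wAAAAAAAAAAAAAP/gAAAAAAAAAAAAAP8AAAAAAAAAAAAAAPwAAAAAAAAAAAAAAPAAAAAAAAAAAAAAAIAAAAAAAAAAAAAAAAAAAAAAAAAAAAAAAAAAAAAAAAAAAAAAAAAAAAAAAAAAAAAAAAAAAAAAAAAAAAAAAAAAAAAAAAAAAAAAAAAAAAAAAAAAAAAAAAAAAAAAAAAAAAAAAAAAAAAAAAAAAAAAAAAAAAAAAAAAAAAAAAAAAAAAAAAAAAAAAAAAAAAAAAAAAAAAAAAAAAAAAAAAAAAAAAAAAAAAAAAAAAAAAAAAAAAAAAAAAAAAAAAAAAAAAAAAAAAAAAAAAAAAAAAAAAAAAAAAAAAAAAAAAAAAAAAAAAAAAAAAAAAAAAAAAAAAAAAAAAAAAAAAAAAAAAAAAAAAAAAAAAAAAAAAAAAAAAAAAAAAAAAAAAAAAAAAAAAAAAAAAAAAAAAAAAAAAAAAAAAAAAAAAAAAAAAAAAAAAAAAAAAAAAAAAAAAAAAAAAAAAAAAAAAAAAAAAAAAAAAAAAAAAAAAAAAAAAAAAAAAAAAAAAAAAAAAAAAAAAAAAAAAAAAAAAAAAAAAAAAAAAAAAAAAAAAAAAAAAAAAAAAAAAAAAAAAAAAAAAAAAAAAAAAAAAAAAAAAAAAAAAAAAAAAAAAAAAAAAAAAAAAAAAAAAAAAAAAAAAAAAAAAAAAAAAAAAAAAAAAAAAAAAAAAAAAAAAAAAAAAAAAAAAAAAAAAAAAAAAAAAAAAAAAAAAAAAAAAAAAAAAAAAAAAAAAAAAAAAAAAAAAAAAAAAAAAAAAAAAAAAAAAAAAAAAAAAAAAAAAAAAAA="/>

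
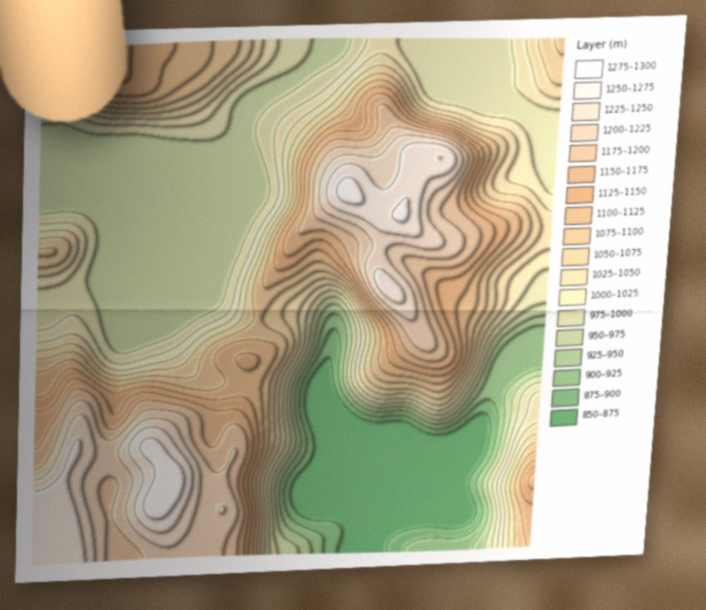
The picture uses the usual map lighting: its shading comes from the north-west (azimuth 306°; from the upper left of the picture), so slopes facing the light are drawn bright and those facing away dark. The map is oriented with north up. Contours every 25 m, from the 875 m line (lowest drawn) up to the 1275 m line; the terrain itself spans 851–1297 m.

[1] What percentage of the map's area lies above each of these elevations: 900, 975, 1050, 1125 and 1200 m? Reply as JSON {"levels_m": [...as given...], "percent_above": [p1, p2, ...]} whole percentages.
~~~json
{"levels_m": [900, 975, 1050, 1125, 1200], "percent_above": [89, 69, 47, 31, 17]}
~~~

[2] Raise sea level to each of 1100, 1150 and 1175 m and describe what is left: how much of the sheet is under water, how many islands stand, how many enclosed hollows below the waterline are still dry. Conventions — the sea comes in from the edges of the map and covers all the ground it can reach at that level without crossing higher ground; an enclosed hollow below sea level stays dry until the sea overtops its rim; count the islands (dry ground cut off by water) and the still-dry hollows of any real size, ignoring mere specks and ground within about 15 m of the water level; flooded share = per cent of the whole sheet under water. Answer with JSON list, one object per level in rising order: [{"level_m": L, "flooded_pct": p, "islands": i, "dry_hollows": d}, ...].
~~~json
[{"level_m": 1100, "flooded_pct": 64, "islands": 1, "dry_hollows": 0}, {"level_m": 1150, "flooded_pct": 74, "islands": 1, "dry_hollows": 0}, {"level_m": 1175, "flooded_pct": 78, "islands": 1, "dry_hollows": 0}]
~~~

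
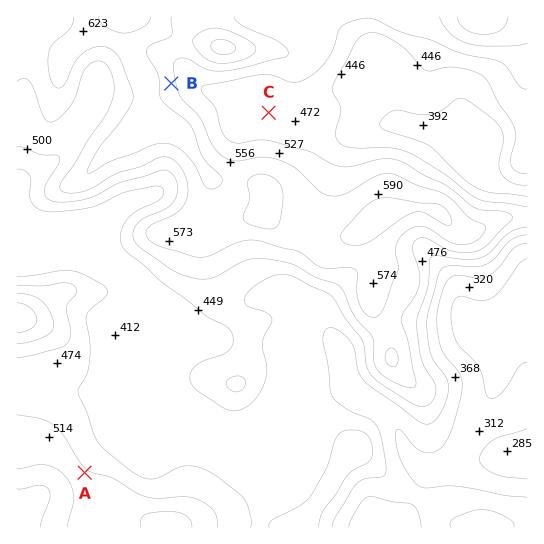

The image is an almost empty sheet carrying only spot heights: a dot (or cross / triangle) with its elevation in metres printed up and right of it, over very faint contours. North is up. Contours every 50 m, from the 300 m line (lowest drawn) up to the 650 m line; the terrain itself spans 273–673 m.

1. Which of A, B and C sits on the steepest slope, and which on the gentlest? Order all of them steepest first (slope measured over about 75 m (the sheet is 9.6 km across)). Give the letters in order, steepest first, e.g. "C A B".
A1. B A C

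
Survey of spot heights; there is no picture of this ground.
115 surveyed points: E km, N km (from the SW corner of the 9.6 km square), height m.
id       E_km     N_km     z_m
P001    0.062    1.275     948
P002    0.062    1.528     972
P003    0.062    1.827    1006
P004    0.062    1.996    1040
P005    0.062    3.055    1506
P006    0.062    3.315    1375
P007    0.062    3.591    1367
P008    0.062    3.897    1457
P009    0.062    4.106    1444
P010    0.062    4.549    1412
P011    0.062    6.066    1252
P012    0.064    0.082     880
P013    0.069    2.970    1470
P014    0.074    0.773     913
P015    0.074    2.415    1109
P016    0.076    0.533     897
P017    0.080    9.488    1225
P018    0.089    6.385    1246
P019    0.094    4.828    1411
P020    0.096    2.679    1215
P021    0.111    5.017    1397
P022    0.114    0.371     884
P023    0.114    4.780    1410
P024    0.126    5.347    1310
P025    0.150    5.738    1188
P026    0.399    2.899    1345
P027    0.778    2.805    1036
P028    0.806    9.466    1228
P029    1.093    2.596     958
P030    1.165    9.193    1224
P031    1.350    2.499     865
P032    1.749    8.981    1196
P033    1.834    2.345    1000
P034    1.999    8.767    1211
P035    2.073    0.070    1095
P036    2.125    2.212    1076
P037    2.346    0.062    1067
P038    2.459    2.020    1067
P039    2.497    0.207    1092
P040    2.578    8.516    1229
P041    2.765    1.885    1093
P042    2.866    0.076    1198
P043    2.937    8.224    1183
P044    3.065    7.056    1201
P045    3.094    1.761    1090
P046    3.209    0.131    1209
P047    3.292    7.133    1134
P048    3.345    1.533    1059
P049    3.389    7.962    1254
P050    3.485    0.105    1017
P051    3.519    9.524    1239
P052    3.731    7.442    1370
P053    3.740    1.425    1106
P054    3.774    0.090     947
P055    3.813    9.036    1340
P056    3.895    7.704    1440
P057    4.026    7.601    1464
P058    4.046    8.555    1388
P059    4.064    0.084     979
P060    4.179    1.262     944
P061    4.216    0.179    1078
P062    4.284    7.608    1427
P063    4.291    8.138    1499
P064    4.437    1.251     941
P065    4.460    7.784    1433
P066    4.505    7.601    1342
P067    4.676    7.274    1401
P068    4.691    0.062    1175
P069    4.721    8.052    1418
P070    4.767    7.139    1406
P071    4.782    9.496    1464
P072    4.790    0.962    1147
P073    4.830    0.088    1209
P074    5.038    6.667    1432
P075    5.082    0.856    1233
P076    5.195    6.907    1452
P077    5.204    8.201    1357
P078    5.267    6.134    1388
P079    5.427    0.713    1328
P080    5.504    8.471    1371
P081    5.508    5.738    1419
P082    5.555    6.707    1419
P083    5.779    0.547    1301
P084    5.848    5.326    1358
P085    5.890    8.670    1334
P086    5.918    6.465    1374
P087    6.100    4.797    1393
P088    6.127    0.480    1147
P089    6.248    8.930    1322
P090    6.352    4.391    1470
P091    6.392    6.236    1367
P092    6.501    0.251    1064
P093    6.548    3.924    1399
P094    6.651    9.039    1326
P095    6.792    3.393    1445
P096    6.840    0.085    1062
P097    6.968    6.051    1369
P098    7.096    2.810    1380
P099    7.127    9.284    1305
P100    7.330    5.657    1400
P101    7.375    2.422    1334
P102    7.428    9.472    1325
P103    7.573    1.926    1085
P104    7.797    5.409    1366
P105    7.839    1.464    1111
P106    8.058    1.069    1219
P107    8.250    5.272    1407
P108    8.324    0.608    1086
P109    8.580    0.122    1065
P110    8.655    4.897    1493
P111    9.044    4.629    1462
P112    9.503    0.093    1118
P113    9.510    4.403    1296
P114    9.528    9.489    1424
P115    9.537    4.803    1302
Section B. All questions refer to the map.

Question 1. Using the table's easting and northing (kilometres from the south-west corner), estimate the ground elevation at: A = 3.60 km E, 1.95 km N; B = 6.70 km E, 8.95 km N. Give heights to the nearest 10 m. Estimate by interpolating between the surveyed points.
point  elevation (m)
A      1050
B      1340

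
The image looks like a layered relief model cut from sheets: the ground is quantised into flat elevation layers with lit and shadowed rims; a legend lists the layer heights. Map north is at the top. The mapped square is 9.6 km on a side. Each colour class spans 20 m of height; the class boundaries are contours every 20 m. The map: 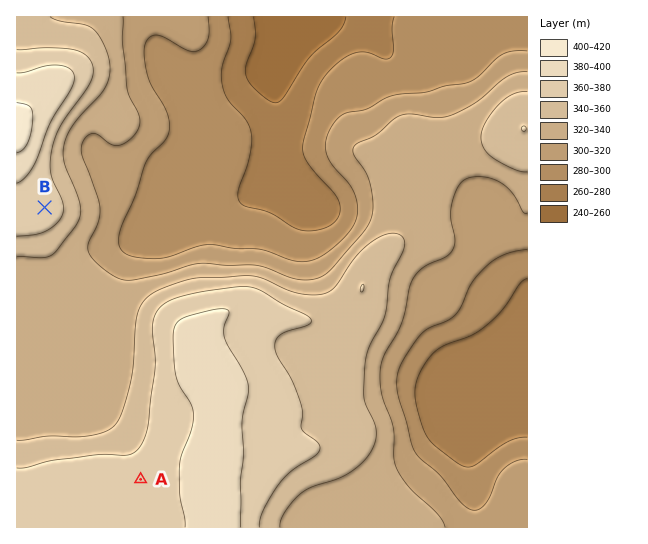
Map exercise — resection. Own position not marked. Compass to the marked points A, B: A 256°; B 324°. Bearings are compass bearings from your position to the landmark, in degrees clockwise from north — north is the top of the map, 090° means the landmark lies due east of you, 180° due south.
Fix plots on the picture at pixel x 227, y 458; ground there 390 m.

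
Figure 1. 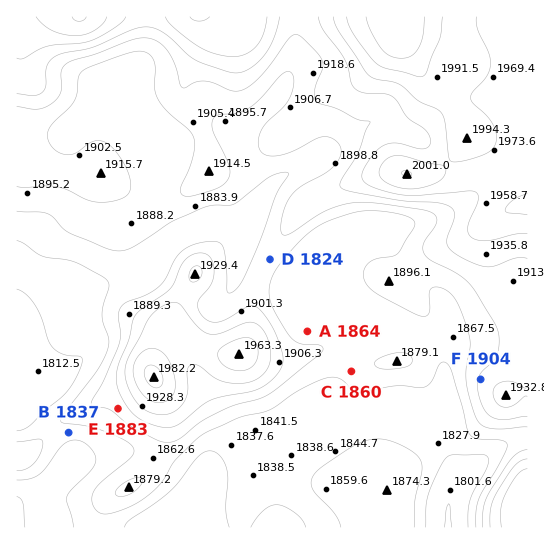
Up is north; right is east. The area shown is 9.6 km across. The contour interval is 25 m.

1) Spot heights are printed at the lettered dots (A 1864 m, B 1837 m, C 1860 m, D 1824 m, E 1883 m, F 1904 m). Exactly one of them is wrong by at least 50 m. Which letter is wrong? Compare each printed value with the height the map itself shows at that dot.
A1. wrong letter D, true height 1886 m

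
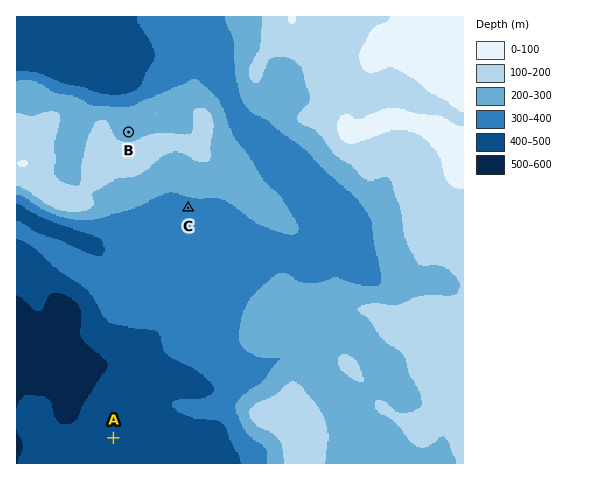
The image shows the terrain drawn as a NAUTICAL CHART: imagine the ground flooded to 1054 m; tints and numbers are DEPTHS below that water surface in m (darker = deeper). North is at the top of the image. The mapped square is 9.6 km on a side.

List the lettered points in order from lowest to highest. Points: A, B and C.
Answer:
A C B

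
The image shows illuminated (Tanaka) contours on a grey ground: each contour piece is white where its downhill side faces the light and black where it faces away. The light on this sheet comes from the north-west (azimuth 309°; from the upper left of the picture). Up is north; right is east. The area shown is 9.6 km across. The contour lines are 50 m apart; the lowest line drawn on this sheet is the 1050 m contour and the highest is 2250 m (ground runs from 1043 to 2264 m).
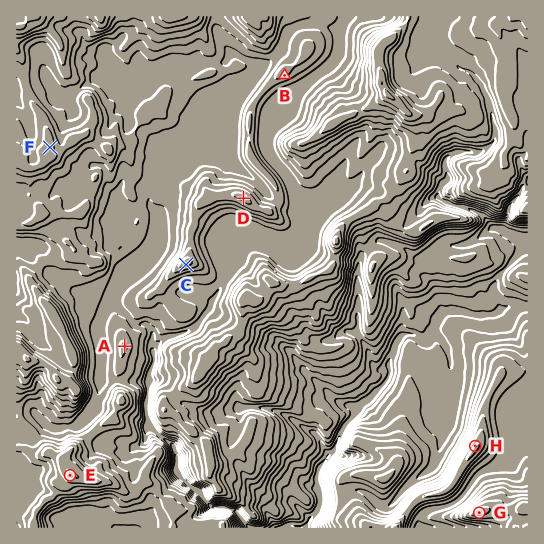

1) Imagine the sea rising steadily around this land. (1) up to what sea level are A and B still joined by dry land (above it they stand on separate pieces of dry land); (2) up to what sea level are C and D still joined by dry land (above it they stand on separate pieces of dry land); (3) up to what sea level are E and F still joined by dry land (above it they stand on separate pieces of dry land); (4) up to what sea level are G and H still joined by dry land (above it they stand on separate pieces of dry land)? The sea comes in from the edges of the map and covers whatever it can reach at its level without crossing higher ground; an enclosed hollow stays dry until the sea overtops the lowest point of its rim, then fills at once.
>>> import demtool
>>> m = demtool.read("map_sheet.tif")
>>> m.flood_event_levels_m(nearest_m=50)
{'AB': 1800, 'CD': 1900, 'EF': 1850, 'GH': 1550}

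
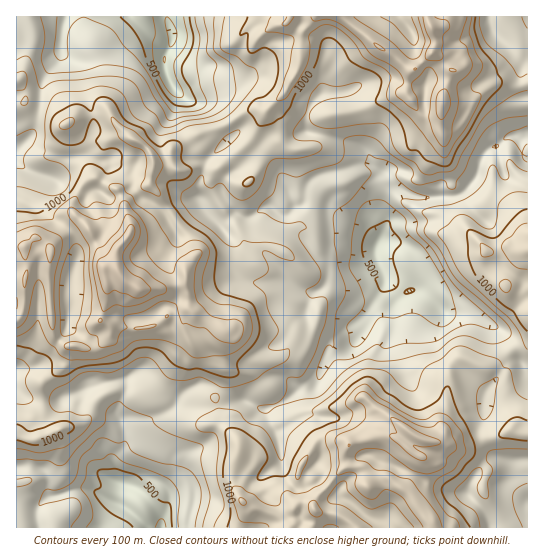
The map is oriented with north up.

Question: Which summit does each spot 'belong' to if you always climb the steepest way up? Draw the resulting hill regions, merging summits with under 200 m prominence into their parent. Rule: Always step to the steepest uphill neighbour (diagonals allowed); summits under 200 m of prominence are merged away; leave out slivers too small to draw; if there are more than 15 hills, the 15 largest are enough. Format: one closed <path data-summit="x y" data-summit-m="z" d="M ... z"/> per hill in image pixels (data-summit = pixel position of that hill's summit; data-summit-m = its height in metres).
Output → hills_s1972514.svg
<path data-summit="118 271" data-summit-m="1481" d="M166 16l-150 1 1 511 144 0 0-7-12-20-11-12-20-6-5-6 0-16 10-12 2-10 10-6 11-10 25-14 14-17 12-7 18 3 48 21 22-8 16-13 12-4 6-5 8-23 7 0 11-5 12-12 6-9 0-9 16-24 6-15-1-9-8-18 0-8 9-20 0-6-4-8 0-10 8-14 0-7-2-8-16-10-13 0-11 5-30 8-8 6-5 19-7 5-20-37-10-10-12-5-24 17-10 13 2 10 13 18-10 7-8 3-14-14-5-10 0-14 5-19 3-5 24-23-11-23-9-10-24-5-16-17-7-18 1-11 7-12 0-9z"/><path data-summit="414 435" data-summit-m="1348" d="M386 280l-7 17-16 24 0 9-6 9-12 12-20 7-5 19-5 6-14 5-16 13-19 8-29-10-22-11-18-3-12 7-14 17-25 14-11 10-10 6-2 10-10 12 2 18 3 4 20 6 11 12 12 20 1 7 365 0 1-31-9-16 0-18 9-2 0-91-4-3-21-34-16-12-17-8-25-1-20-19-10-4-10 3z"/><path data-summit="431 27" data-summit-m="1391" d="M489 16l-322 0 5 17 0 9-7 12-1 11 7 18 16 17 24 5 9 10 11 23-24 23-3 5-5 19 0 14 2 6 17 18 17-10-14-20 0-8 10-13 24-17 12 5 10 10 20 37 7-5 3-13 6-9 6-4 28-7 11-5 13 0 12 7 6 11 0 10 8-4 21 9 32 0 12-4 13-14 5-17 10-14 7-1 13-11 13 1 5-3-5-24 0-9 2-3-5-13 0-11 8-16 0-32-26 13-9-8z"/><path data-summit="527 249" data-summit-m="1177" d="M517 136l-12 3-8 8-4 0-6 4-7 11-5 17-13 14-5 3-39 1-21-9-6 1-7 9-3 8 4 21-8 16-1 12 9 24 17 12 17 0 10 5 16 16 30 3 24 14 25 38 3 2 1-210-4-2-3-7 0-12z"/>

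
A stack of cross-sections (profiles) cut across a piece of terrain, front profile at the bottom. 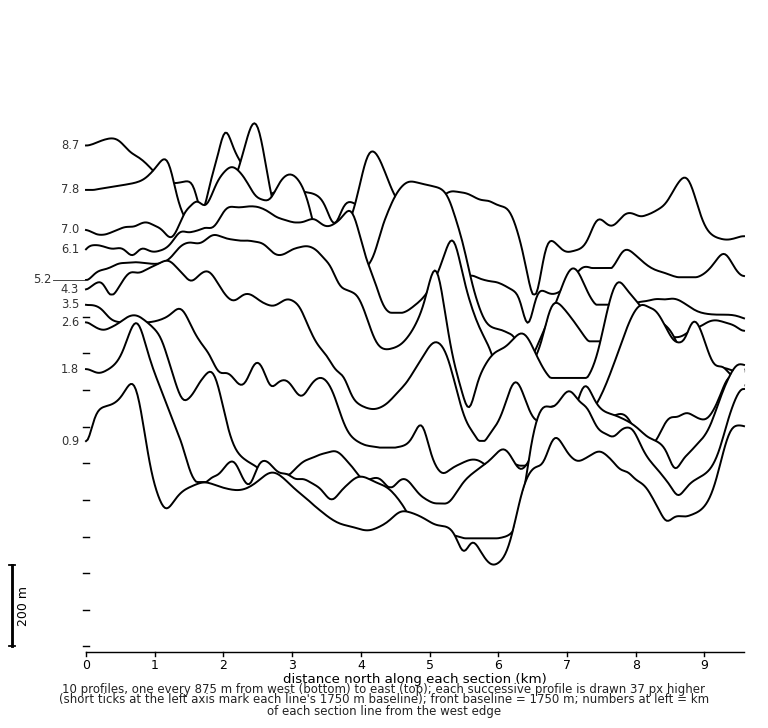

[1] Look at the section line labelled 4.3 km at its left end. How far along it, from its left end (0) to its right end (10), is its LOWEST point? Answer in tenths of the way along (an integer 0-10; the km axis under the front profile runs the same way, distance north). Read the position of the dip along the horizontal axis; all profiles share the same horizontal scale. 6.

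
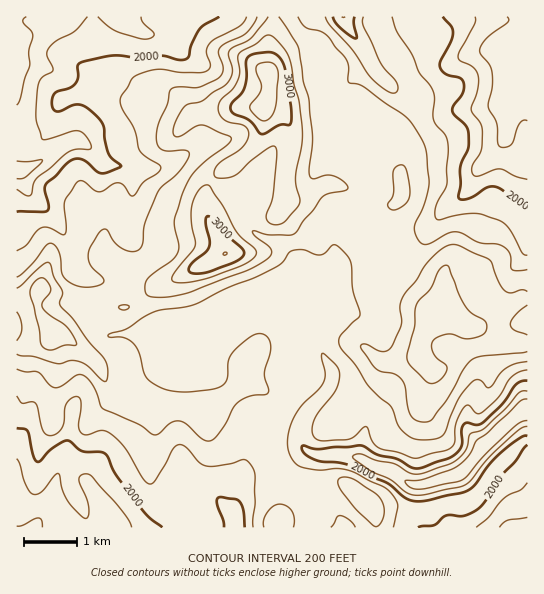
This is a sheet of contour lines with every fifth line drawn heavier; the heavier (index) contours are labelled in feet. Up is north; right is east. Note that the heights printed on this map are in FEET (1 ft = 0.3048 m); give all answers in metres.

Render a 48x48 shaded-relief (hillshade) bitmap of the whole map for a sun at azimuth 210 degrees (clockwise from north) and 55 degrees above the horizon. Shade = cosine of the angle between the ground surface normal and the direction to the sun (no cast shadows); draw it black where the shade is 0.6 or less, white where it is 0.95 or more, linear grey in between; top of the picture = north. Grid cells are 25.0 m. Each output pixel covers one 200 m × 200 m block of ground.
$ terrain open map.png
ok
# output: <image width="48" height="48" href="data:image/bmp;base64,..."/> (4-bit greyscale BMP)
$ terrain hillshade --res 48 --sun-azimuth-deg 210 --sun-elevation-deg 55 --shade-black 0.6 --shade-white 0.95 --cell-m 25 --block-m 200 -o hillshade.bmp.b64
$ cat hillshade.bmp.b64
<image width="48" height="48" href="data:image/bmp;base64,Qk32BAAAAAAAAHYAAAAoAAAAMAAAADAAAAABAAQAAAAAAIAEAAATCwAAEwsAABAAAAAAAAAAAAAAABEREQAiIiIAMzMzAERERABVVVUAZmZmAHd3dwCIiIgAmZmZAKqqqgC7u7sAzMzMAN3d3QDu7u4A////AKu6u6it3d3Luna8uXV5mb7sh5q6u7uqzau7u5i93dy6qWfMuWV5ms7adoiau7qqzLy7uonN3cupmIrcuWaJq92mQwEleJqau8y7uYvN3bqZmazLuoiZq8pQAAIhAUmaqsy6qazN3LqZq7u7upmYiHEAAJ25ZDaqqsyqq8zMy6qau7u7uphkMgACjv/cy4R6qsyqvN3My7qavMu7qpdEZUWv//7dyZU3mcy7zd3cy7qrzbqqqoZr3d7//tzdt1lCedzczdzczMus3bqZqZet7t3dzM3cg2ukJ9zcq8zN3Mq83KmZqpmru7q7q93KZbyaUszJirzd3Lq8upmau6mqmZmrzNy5eMyZlLy5m7zcupmZmHibu6mqmJmszMu6icyoiLzLu83amHd3dmirupmqqZm8zMu6mbu4iszMvN64h2Z3d3mrqImamZrNzMy6mau4m9zdvP6Yl2eIiZqqmImYirzdzN25iKy6vN3tzelnh3iZmaqpmImYi97bq8yYiay73c3tzZNYh3mZmZmYiImYnN25iqqImrzM3avLtyN4h4mZmZmId3mYq7qHiamaq7u6mKu5YjeqqaqqqpmYdomZqph3mqqqu6qYdsylI3rMu7u7uqqZiImaqpmau7u6qod4iMyFR5u7qrzcy6qpmZmqqqq7u7qqmHeImruXZ4iHis3dzLuqqqqqqrvLqpiJh4mHiXmENXiImrzN3czLuqqqqru6mZiJiJl2Z2VCNpqqqZms7d3cy7qqu7uqmZmZiIdmZXVEWbupiId4vNzMu7qru7uqmZmIiHZmZIdlarqYiIiIeKuoiIq8uru6mZh2ZkRVUol0aqmYiaq6qpchN5zLqru5mYdlQyNEQ5hki6mYmqu7zJQCfNy6mrupmYd1REVlVodWq5mIiau7y4NIzduamqmZqpiHVWd2Z2VqupiIiaqquWR6u7qZqqqruqmHZWd2Z1arqYd4iZmaqFeaqqqIm7u6qqh3dlZ2Zli6mYd3eJiZmHmqqqhXmqqZmpd4h2ZmVmh3mXVVZ3eIiJu6qqhXmYiZqod3dmVVVqlld0RniqqYh5qqqql3iIiaqYd3ZndVZ8ynVDa7zN3LmHeKq6p3iJmamYd3d4h2eLu6hWvLvN3cuod5u7p2iZmZmYdneHd3iZrMusy6vMzMu7uq3MpliYmZqXZmZ2ZomavMzNy7y7qrvN7v7cpViIiaqFZlZlRomavMvMzMy6mZq87/7Kc1iImqhVd2ZURnmau7q7zLqpqYiKu8uYU1iIqoM3l3d3Z4maupmru6maqXVmZ4mXMmiZqDJph3iYd4maqXiaqpmZl1REV6umInmZhCaqdWd2Z3mqmIqqmYh3ZDRXmryUFHmYY1vKdWZVVnmaqruoh3ZUQ0abzKhBBHiGQ63IZ3dURnmbu6mHd2VVVXm7qFMhJXh0Ft2WeZh2eJqbqYd4h2VneKqYUhNTRXdAK9pliZiImau7qYiIh2aaq7qGVEVlRWUAfchWiIeImqu7qYiZh2iry7mHZmVmVVMAvbdWd3eJmqqg=="/>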